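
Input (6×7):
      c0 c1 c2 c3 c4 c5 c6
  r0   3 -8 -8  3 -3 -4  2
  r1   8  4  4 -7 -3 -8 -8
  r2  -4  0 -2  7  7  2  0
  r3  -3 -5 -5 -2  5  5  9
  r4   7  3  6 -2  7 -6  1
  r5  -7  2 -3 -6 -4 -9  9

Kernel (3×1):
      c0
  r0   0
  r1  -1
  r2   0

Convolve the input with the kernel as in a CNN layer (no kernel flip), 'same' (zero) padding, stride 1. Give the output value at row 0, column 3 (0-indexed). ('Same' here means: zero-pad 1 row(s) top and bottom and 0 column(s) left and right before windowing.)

-3

The receptive field on the zero-padded input at this output position is [0 / 3 / -7]. Elementwise product with the kernel and sum: 3·-1.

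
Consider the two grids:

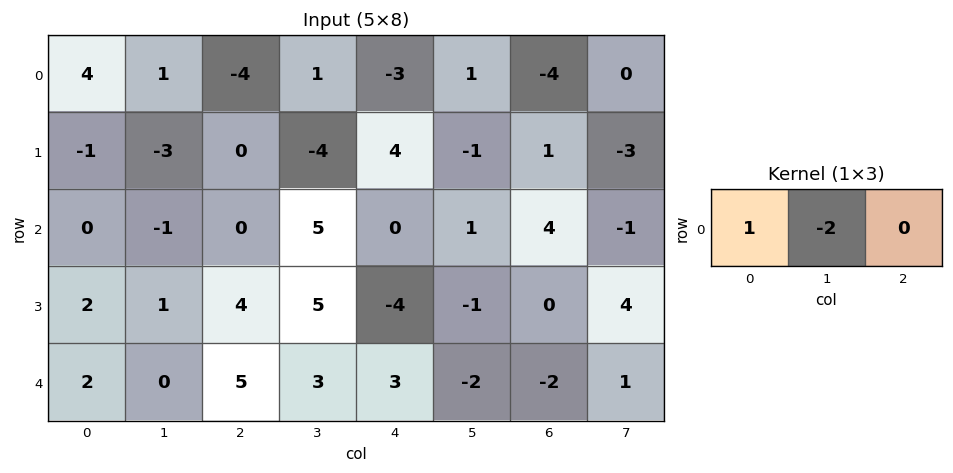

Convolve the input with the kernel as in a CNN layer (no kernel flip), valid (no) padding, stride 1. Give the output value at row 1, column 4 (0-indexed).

The receptive field on the input at this output position is [4 -1 1]. Elementwise product with the kernel and sum: 4·1 + -1·-2.

6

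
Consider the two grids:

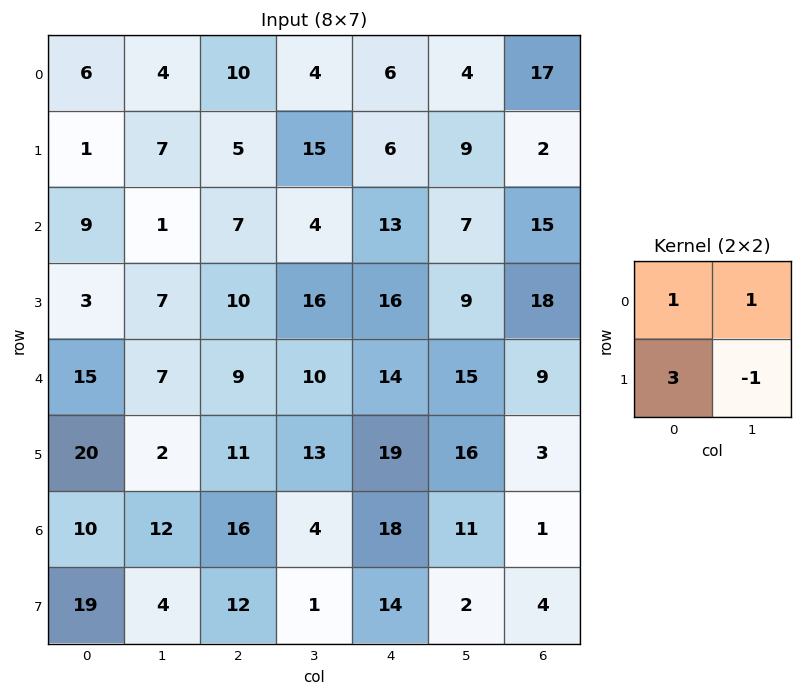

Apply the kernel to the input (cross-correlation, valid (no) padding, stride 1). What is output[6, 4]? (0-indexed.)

69

The receptive field on the input at this output position is [18 11 / 14 2]. Elementwise product with the kernel and sum: 18·1 + 11·1 + 14·3 + 2·-1.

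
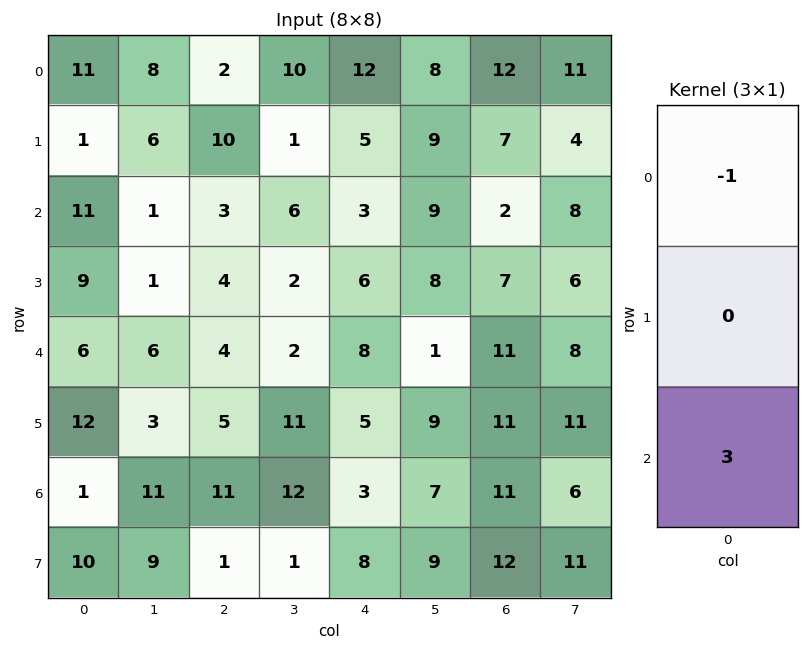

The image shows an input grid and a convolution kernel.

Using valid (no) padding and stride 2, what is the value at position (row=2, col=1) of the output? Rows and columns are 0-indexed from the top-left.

29

The receptive field on the input at this output position is [4 / 5 / 11]. Elementwise product with the kernel and sum: 4·-1 + 11·3.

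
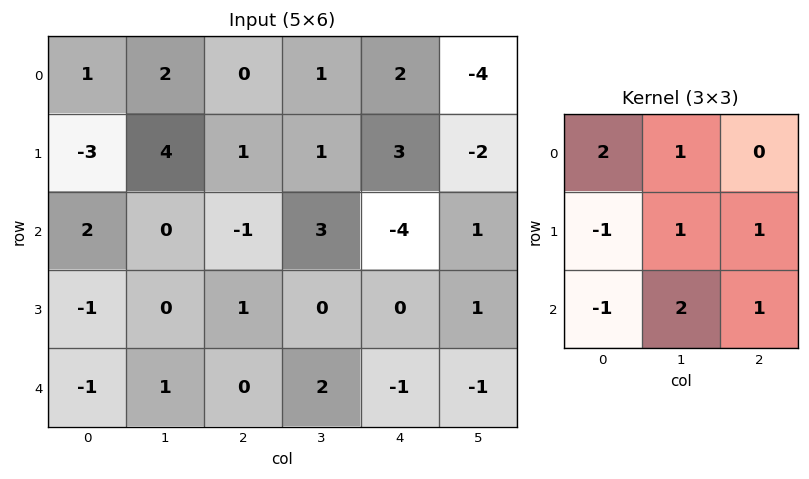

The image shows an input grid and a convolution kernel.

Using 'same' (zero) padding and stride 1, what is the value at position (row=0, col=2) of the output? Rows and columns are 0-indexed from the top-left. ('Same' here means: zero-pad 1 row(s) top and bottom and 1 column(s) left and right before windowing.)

-2

The receptive field on the zero-padded input at this output position is [0 0 0 / 2 0 1 / 4 1 1]. Elementwise product with the kernel and sum: 0·2 + 0·1 + 2·-1 + 0·1 + 1·1 + 4·-1 + 1·2 + 1·1.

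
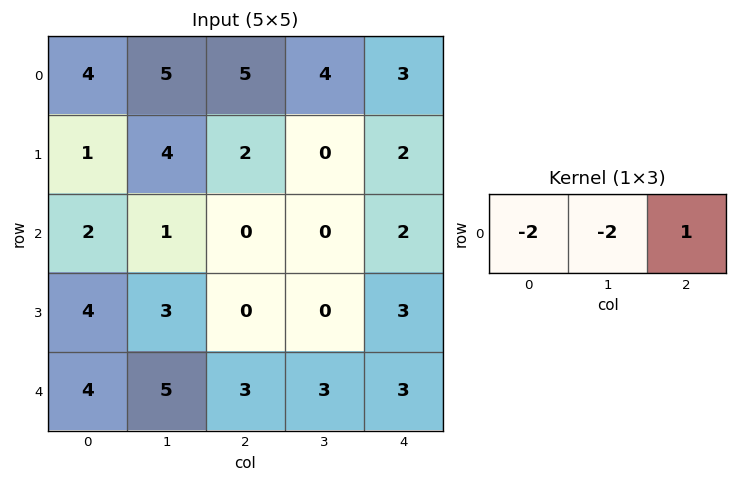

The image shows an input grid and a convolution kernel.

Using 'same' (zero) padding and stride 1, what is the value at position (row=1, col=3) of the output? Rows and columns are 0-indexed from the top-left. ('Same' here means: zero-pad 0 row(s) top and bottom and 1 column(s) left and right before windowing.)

-2

The receptive field on the zero-padded input at this output position is [2 0 2]. Elementwise product with the kernel and sum: 2·-2 + 0·-2 + 2·1.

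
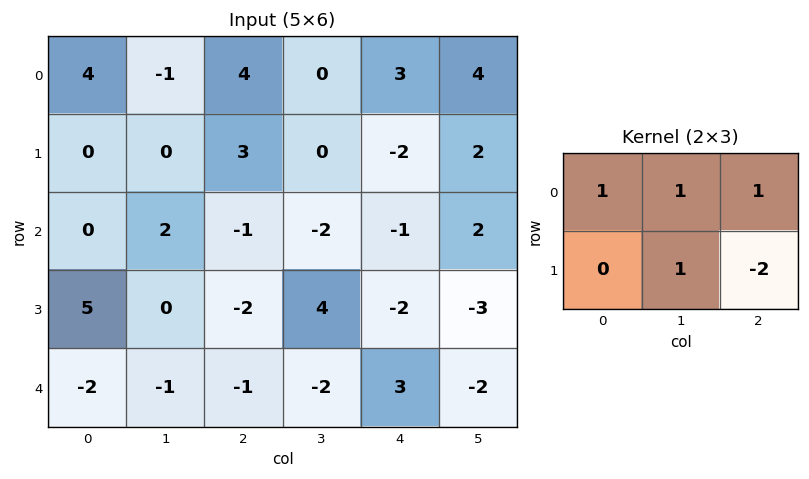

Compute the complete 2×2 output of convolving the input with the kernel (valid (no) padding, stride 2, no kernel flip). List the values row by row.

1 11
5 4

Output[0,0]: The receptive field on the input at this output position is [4 -1 4 / 0 0 3]. Elementwise product with the kernel and sum: 4·1 + -1·1 + 4·1 + 0·1 + 3·-2.
Output[0,1]: The receptive field on the input at this output position is [4 0 3 / 3 0 -2]. Elementwise product with the kernel and sum: 4·1 + 0·1 + 3·1 + 0·1 + -2·-2.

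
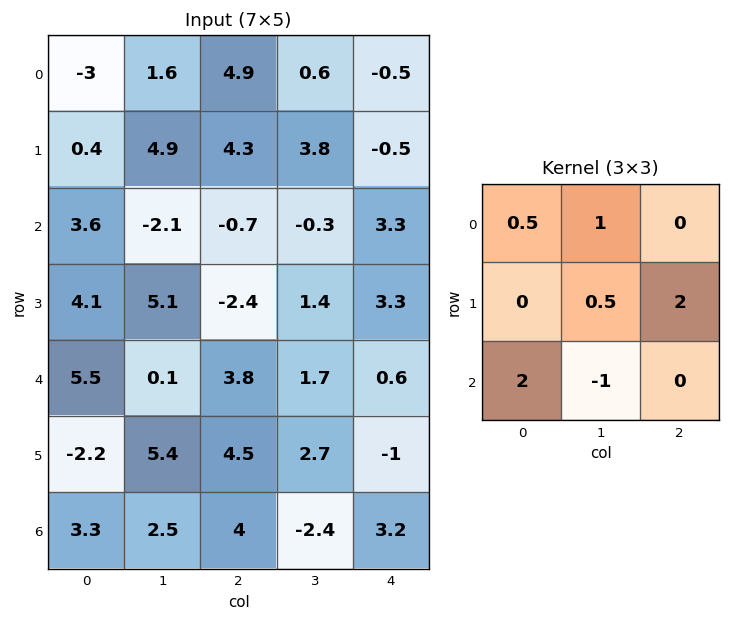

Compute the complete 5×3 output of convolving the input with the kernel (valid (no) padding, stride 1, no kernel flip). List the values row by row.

Output[0,0]: The receptive field on the input at this output position is [-3 1.6 4.9 / 0.4 4.9 4.3 / 3.6 -2.1 -0.7]. Elementwise product with the kernel and sum: -3·0.5 + 1.6·1 + 4.9·0.5 + 4.3·2 + 3.6·2 + -2.1·-1.

20.45 11.95 2.85
5.75 18.4 6.2
8.35 -3.75 12.55
5 11.75 8.55
18.65 12.5 13.35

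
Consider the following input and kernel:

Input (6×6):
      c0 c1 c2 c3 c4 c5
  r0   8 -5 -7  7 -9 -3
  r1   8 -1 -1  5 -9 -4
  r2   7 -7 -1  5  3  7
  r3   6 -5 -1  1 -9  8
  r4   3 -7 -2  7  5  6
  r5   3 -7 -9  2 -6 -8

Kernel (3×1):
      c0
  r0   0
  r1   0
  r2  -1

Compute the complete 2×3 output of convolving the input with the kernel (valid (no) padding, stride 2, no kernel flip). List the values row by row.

-7 1 -3
-3 2 -5

Output[0,0]: The receptive field on the input at this output position is [8 / 8 / 7]. Elementwise product with the kernel and sum: 7·-1.
Output[0,1]: The receptive field on the input at this output position is [-7 / -1 / -1]. Elementwise product with the kernel and sum: -1·-1.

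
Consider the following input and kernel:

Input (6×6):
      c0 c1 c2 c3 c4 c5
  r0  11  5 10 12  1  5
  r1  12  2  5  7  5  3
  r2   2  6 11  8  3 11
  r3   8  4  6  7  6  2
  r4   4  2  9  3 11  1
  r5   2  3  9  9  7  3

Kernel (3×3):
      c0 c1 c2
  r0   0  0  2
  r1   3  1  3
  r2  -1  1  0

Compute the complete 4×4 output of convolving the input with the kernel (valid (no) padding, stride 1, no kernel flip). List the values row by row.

Output[0,0]: The receptive field on the input at this output position is [11 5 10 / 12 2 5 / 2 6 11]. Elementwise product with the kernel and sum: 10·2 + 12·3 + 2·1 + 5·3 + 2·-1 + 6·1.

77 61 36 40
51 69 61 65
66 62 43 63
54 44 75 25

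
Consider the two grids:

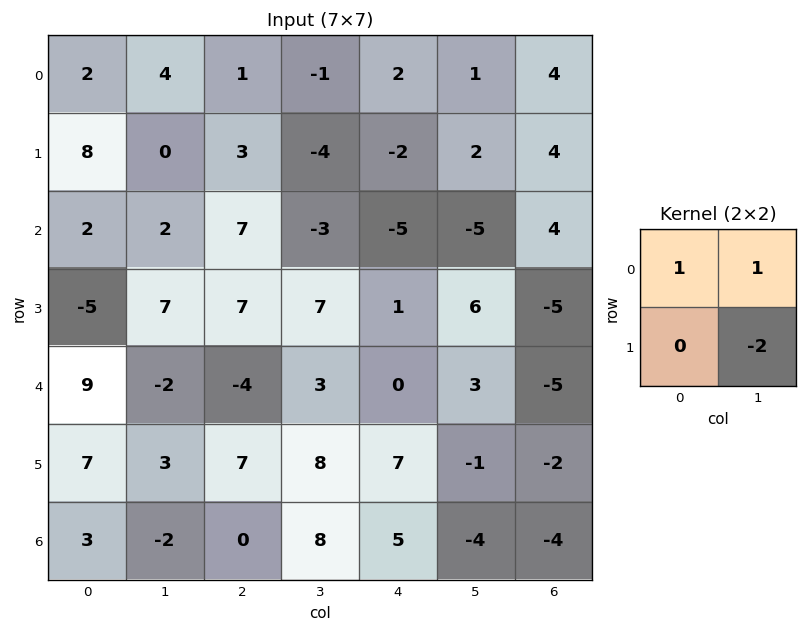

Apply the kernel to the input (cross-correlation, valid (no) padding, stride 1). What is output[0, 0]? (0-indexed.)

6

The receptive field on the input at this output position is [2 4 / 8 0]. Elementwise product with the kernel and sum: 2·1 + 4·1 + 0·-2.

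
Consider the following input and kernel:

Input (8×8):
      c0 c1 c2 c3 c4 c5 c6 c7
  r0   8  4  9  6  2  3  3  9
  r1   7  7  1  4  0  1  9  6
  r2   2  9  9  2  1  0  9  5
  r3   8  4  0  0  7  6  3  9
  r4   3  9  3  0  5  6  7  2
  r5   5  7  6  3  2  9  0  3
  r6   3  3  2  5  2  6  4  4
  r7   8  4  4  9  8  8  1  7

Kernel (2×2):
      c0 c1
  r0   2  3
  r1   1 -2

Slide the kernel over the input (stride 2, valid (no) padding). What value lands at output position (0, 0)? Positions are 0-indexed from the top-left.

21

The receptive field on the input at this output position is [8 4 / 7 7]. Elementwise product with the kernel and sum: 8·2 + 4·3 + 7·1 + 7·-2.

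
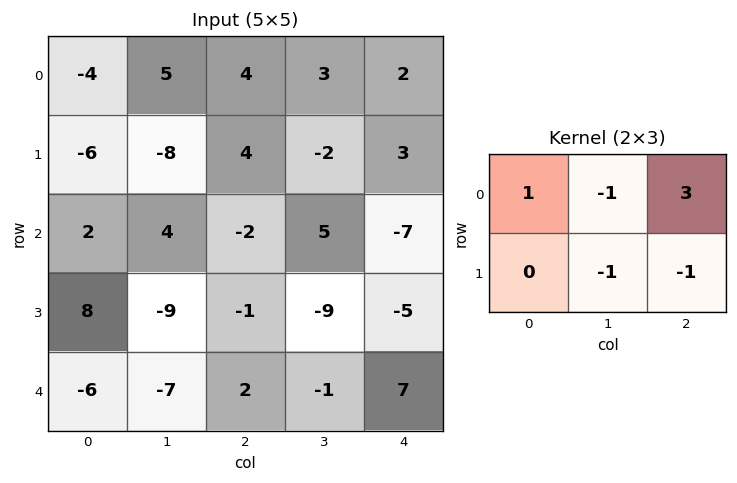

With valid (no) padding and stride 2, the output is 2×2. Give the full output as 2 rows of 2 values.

Output[0,0]: The receptive field on the input at this output position is [-4 5 4 / -6 -8 4]. Elementwise product with the kernel and sum: -4·1 + 5·-1 + 4·3 + -8·-1 + 4·-1.
Output[0,1]: The receptive field on the input at this output position is [4 3 2 / 4 -2 3]. Elementwise product with the kernel and sum: 4·1 + 3·-1 + 2·3 + -2·-1 + 3·-1.

7 6
2 -14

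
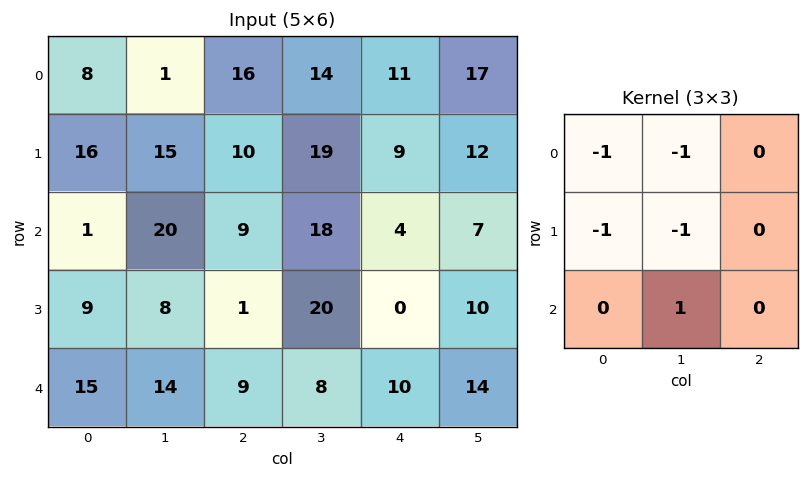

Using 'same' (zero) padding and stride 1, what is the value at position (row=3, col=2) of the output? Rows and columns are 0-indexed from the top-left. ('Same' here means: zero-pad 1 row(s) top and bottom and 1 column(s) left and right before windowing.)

-29

The receptive field on the zero-padded input at this output position is [20 9 18 / 8 1 20 / 14 9 8]. Elementwise product with the kernel and sum: 20·-1 + 9·-1 + 8·-1 + 1·-1 + 9·1.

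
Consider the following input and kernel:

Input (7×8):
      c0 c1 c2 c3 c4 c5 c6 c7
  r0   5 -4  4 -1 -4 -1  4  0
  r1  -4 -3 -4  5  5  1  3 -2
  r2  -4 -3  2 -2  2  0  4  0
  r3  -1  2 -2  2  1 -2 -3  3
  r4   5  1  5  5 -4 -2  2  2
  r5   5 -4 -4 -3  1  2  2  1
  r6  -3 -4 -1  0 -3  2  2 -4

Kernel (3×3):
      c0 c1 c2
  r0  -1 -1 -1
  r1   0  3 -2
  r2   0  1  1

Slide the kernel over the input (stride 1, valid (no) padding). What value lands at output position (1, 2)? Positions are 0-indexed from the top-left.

-13

The receptive field on the input at this output position is [-4 5 5 / 2 -2 2 / -2 2 1]. Elementwise product with the kernel and sum: -4·-1 + 5·-1 + 5·-1 + -2·3 + 2·-2 + 2·1 + 1·1.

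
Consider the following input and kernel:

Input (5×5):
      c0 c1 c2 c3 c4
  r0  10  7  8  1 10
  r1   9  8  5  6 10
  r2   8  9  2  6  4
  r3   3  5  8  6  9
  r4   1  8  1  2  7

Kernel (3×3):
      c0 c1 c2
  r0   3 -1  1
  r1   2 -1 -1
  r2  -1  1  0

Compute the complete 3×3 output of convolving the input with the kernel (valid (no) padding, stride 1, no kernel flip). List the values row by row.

Output[0,0]: The receptive field on the input at this output position is [10 7 8 / 9 8 5 / 8 9 2]. Elementwise product with the kernel and sum: 10·3 + 7·-1 + 8·1 + 9·2 + 8·-1 + 5·-1 + 8·-1 + 9·1.
Output[0,1]: The receptive field on the input at this output position is [7 8 1 / 8 5 6 / 9 2 6]. Elementwise product with the kernel and sum: 7·3 + 8·-1 + 1·1 + 8·2 + 5·-1 + 6·-1 + 9·-1 + 2·1.

37 12 31
31 38 11
17 20 6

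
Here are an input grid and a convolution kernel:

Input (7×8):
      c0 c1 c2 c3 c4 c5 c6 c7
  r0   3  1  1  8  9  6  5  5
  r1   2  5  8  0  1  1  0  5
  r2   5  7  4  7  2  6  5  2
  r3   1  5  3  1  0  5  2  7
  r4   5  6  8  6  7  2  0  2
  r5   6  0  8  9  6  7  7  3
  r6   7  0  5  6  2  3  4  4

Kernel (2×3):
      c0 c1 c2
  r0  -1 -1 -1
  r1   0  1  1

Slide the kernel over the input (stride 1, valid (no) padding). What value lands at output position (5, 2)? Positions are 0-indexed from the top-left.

The receptive field on the input at this output position is [8 9 6 / 5 6 2]. Elementwise product with the kernel and sum: 8·-1 + 9·-1 + 6·-1 + 6·1 + 2·1.

-15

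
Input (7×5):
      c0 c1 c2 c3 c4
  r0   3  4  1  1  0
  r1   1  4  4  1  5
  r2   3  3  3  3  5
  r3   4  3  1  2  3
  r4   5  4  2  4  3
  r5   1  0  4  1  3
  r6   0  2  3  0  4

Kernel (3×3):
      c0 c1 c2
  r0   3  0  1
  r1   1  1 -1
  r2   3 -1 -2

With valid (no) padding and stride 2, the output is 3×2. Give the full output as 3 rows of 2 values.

11 -1
25 10
6 12

Output[0,0]: The receptive field on the input at this output position is [3 4 1 / 1 4 4 / 3 3 3]. Elementwise product with the kernel and sum: 3·3 + 1·1 + 1·1 + 4·1 + 4·-1 + 3·3 + 3·-1 + 3·-2.
Output[0,1]: The receptive field on the input at this output position is [1 1 0 / 4 1 5 / 3 3 5]. Elementwise product with the kernel and sum: 1·3 + 0·1 + 4·1 + 1·1 + 5·-1 + 3·3 + 3·-1 + 5·-2.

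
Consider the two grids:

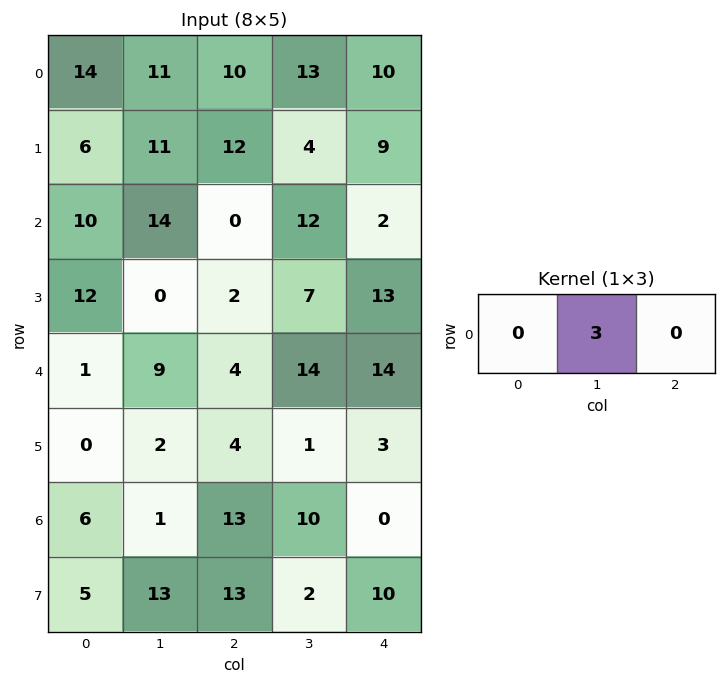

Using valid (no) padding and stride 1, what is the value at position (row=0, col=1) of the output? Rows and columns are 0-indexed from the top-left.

The receptive field on the input at this output position is [11 10 13]. Elementwise product with the kernel and sum: 10·3.

30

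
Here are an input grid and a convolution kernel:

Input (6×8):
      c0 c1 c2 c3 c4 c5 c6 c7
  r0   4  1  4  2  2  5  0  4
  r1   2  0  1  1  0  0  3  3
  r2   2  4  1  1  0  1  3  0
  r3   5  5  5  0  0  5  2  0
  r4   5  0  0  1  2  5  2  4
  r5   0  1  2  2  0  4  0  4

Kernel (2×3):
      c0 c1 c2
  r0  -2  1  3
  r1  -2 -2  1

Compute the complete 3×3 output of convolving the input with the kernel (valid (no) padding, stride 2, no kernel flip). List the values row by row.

2 -4 4
-12 -11 2
-10 -1 -1

Output[0,0]: The receptive field on the input at this output position is [4 1 4 / 2 0 1]. Elementwise product with the kernel and sum: 4·-2 + 1·1 + 4·3 + 2·-2 + 0·-2 + 1·1.
Output[0,1]: The receptive field on the input at this output position is [4 2 2 / 1 1 0]. Elementwise product with the kernel and sum: 4·-2 + 2·1 + 2·3 + 1·-2 + 1·-2 + 0·1.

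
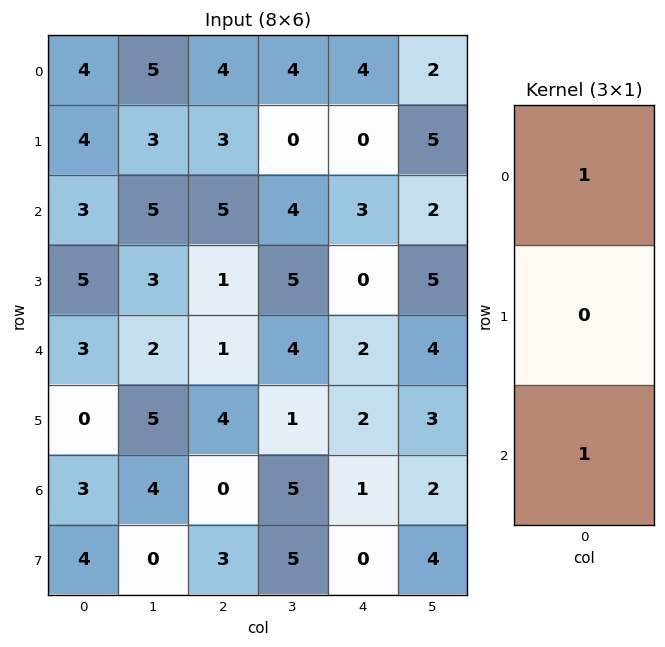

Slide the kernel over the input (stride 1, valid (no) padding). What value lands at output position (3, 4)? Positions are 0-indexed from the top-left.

2

The receptive field on the input at this output position is [0 / 2 / 2]. Elementwise product with the kernel and sum: 0·1 + 2·1.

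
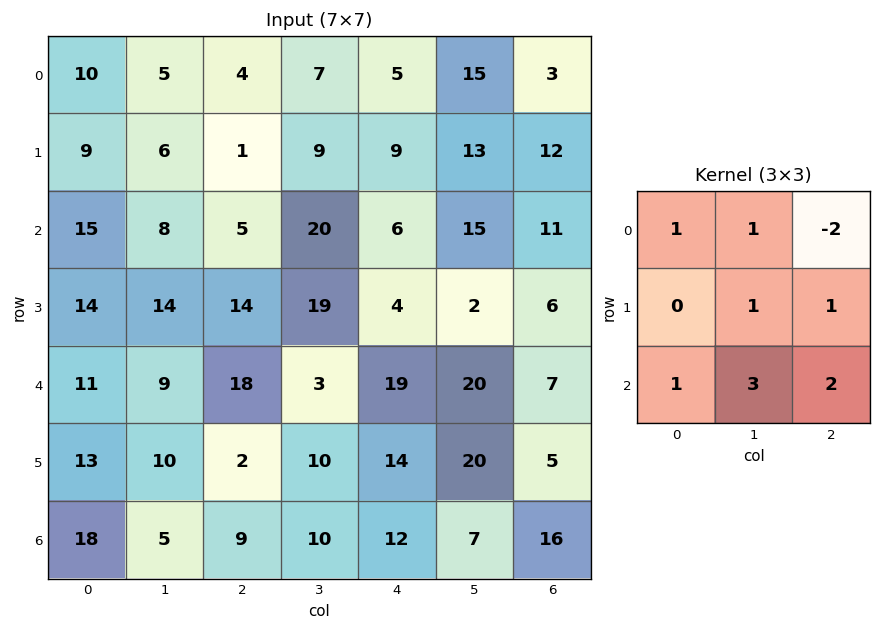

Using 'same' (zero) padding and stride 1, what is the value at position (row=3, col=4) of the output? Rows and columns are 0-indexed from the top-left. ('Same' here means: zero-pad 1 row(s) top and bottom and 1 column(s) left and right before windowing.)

102

The receptive field on the zero-padded input at this output position is [20 6 15 / 19 4 2 / 3 19 20]. Elementwise product with the kernel and sum: 20·1 + 6·1 + 15·-2 + 4·1 + 2·1 + 3·1 + 19·3 + 20·2.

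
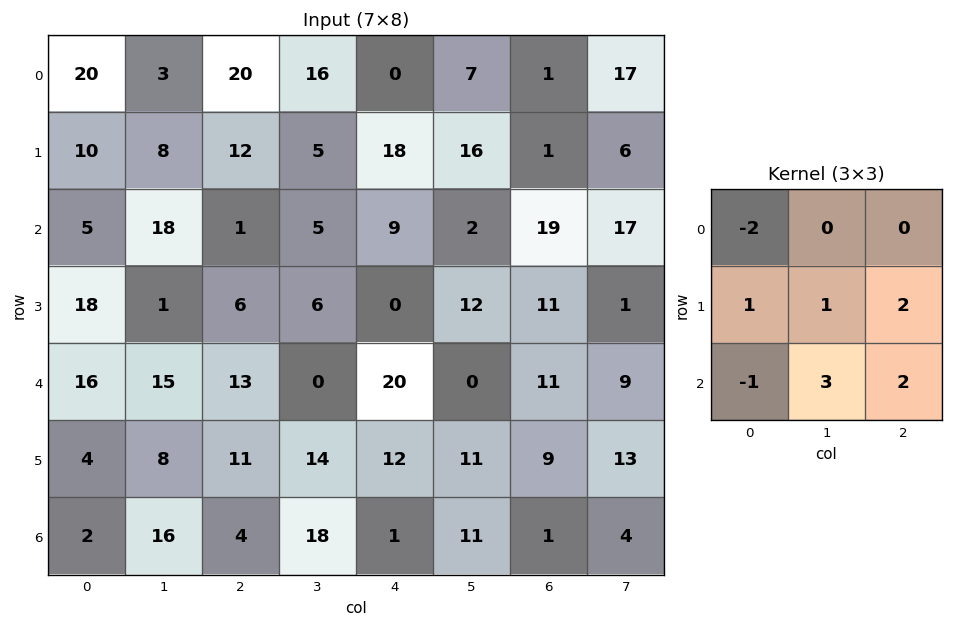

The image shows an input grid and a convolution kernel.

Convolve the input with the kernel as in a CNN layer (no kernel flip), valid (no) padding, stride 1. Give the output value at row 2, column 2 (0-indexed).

The receptive field on the input at this output position is [1 5 9 / 6 6 0 / 13 0 20]. Elementwise product with the kernel and sum: 1·-2 + 6·1 + 6·1 + 0·2 + 13·-1 + 0·3 + 20·2.

37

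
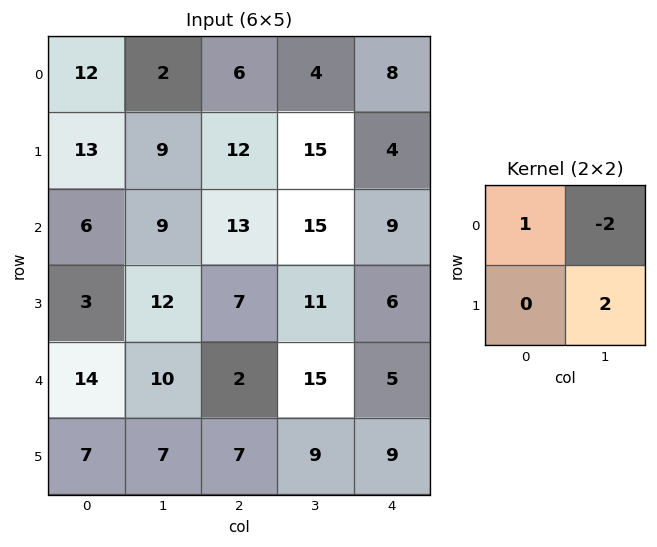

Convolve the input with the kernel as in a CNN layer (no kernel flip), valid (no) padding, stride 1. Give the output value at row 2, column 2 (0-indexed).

5

The receptive field on the input at this output position is [13 15 / 7 11]. Elementwise product with the kernel and sum: 13·1 + 15·-2 + 11·2.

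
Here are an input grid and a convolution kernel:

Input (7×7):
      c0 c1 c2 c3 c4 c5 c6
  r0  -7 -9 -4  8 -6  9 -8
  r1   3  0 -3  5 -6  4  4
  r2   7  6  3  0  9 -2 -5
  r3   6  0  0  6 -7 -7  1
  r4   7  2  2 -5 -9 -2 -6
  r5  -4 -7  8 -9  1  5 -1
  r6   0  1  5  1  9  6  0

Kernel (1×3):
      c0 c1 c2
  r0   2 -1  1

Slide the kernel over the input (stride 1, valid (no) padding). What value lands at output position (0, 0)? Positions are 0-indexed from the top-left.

The receptive field on the input at this output position is [-7 -9 -4]. Elementwise product with the kernel and sum: -7·2 + -9·-1 + -4·1.

-9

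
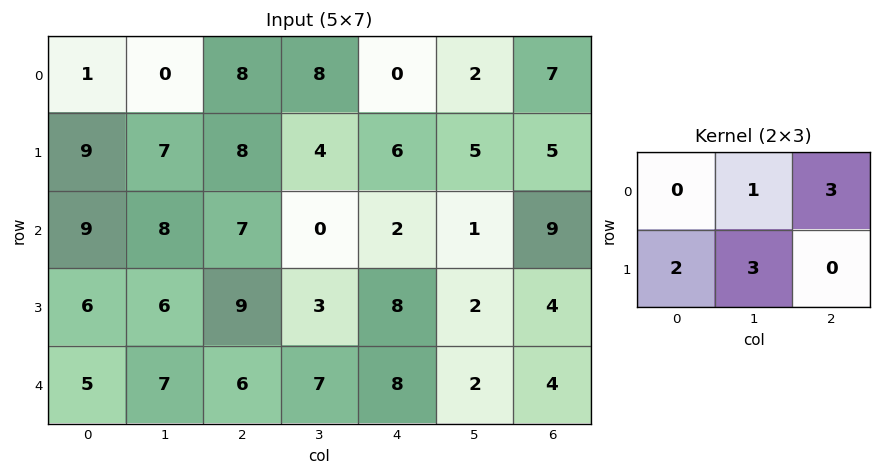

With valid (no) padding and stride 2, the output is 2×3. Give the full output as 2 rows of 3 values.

Output[0,0]: The receptive field on the input at this output position is [1 0 8 / 9 7 8]. Elementwise product with the kernel and sum: 0·1 + 8·3 + 9·2 + 7·3.

63 36 50
59 33 50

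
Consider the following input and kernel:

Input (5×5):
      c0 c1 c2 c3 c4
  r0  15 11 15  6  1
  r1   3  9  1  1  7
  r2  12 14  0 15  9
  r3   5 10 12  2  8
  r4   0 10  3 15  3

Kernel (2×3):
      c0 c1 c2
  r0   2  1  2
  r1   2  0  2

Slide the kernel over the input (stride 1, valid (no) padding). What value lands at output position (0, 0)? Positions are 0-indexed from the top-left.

79

The receptive field on the input at this output position is [15 11 15 / 3 9 1]. Elementwise product with the kernel and sum: 15·2 + 11·1 + 15·2 + 3·2 + 1·2.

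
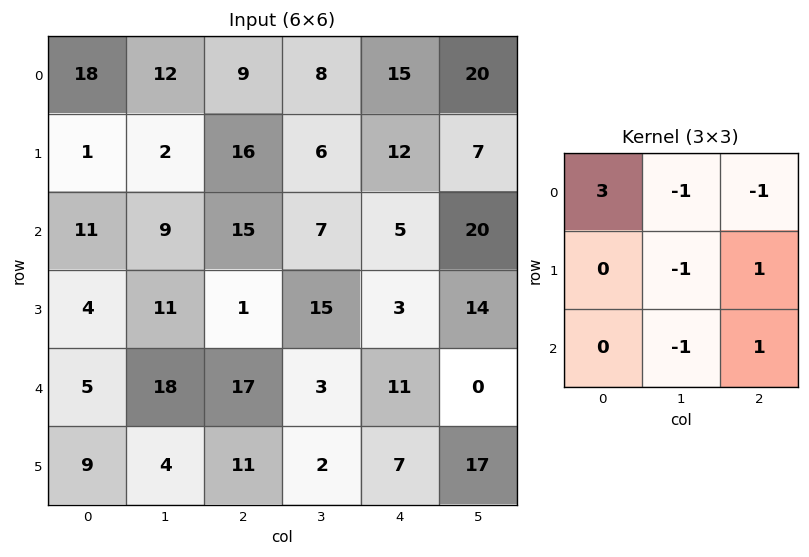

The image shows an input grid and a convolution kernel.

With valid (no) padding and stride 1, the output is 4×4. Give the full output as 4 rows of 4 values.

Output[0,0]: The receptive field on the input at this output position is [18 12 9 / 1 2 16 / 11 9 15]. Elementwise product with the kernel and sum: 18·3 + 12·-1 + 9·-1 + 2·-1 + 16·1 + 9·-1 + 15·1.
Output[0,1]: The receptive field on the input at this output position is [12 9 8 / 2 16 6 / 9 15 7]. Elementwise product with the kernel and sum: 12·3 + 9·-1 + 8·-1 + 16·-1 + 6·1 + 15·-1 + 7·1.

53 1 8 -1
-19 -10 16 25
-2 5 29 -4
6 -6 -2 27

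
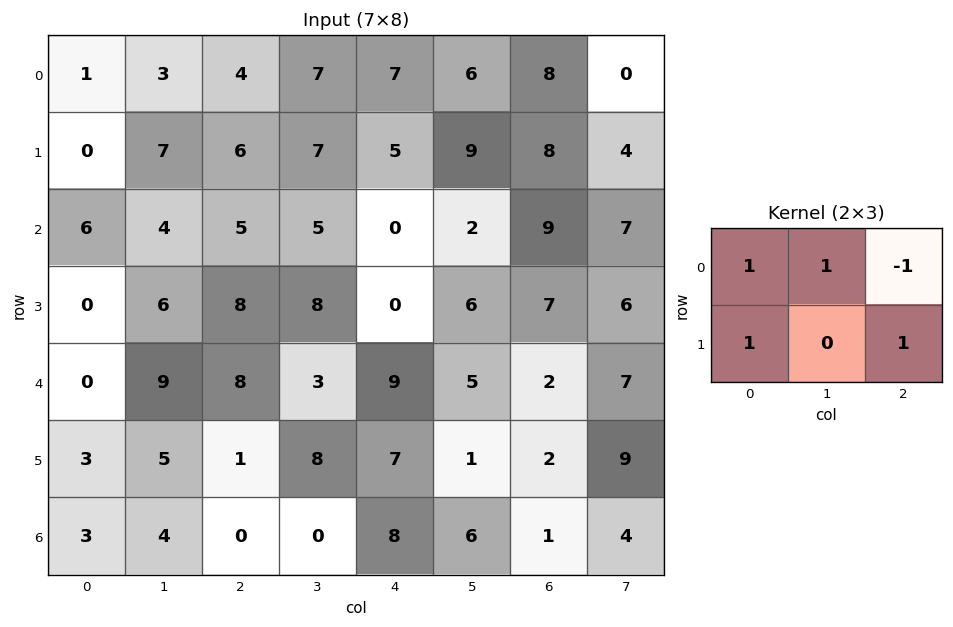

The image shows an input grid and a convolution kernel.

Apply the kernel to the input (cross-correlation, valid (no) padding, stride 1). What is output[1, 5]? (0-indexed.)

The receptive field on the input at this output position is [9 8 4 / 2 9 7]. Elementwise product with the kernel and sum: 9·1 + 8·1 + 4·-1 + 2·1 + 7·1.

22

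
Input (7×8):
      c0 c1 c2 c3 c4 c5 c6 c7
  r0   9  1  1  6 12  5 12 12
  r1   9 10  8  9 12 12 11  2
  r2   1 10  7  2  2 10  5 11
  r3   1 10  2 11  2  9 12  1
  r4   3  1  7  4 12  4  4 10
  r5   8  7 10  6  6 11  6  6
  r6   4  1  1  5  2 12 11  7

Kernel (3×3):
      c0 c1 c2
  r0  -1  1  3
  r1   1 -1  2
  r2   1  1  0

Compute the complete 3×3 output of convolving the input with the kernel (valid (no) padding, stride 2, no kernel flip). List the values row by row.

21 73 63
29 7 56
45 55 25

Output[0,0]: The receptive field on the input at this output position is [9 1 1 / 9 10 8 / 1 10 7]. Elementwise product with the kernel and sum: 9·-1 + 1·1 + 1·3 + 9·1 + 10·-1 + 8·2 + 1·1 + 10·1.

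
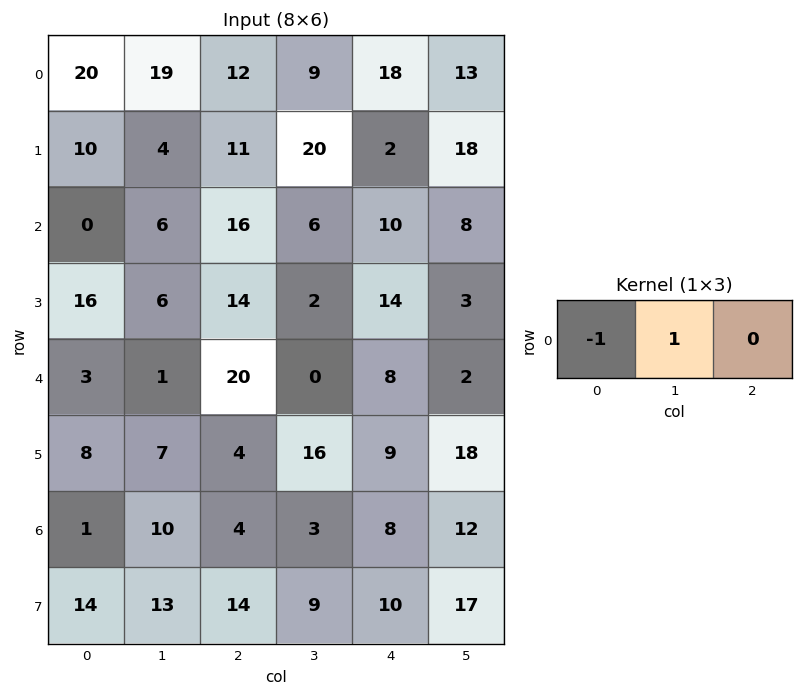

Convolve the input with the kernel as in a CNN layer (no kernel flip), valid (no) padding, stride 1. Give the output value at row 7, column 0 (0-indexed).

-1

The receptive field on the input at this output position is [14 13 14]. Elementwise product with the kernel and sum: 14·-1 + 13·1.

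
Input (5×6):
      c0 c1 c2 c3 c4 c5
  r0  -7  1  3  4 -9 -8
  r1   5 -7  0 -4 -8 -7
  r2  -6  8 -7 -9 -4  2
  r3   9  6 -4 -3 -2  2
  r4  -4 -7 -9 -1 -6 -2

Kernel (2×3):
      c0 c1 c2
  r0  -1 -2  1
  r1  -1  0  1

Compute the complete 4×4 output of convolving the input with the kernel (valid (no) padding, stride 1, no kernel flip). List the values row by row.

3 0 -28 3
8 -14 3 24
-30 -12 23 24
-30 5 11 8

Output[0,0]: The receptive field on the input at this output position is [-7 1 3 / 5 -7 0]. Elementwise product with the kernel and sum: -7·-1 + 1·-2 + 3·1 + 5·-1 + 0·1.
Output[0,1]: The receptive field on the input at this output position is [1 3 4 / -7 0 -4]. Elementwise product with the kernel and sum: 1·-1 + 3·-2 + 4·1 + -7·-1 + -4·1.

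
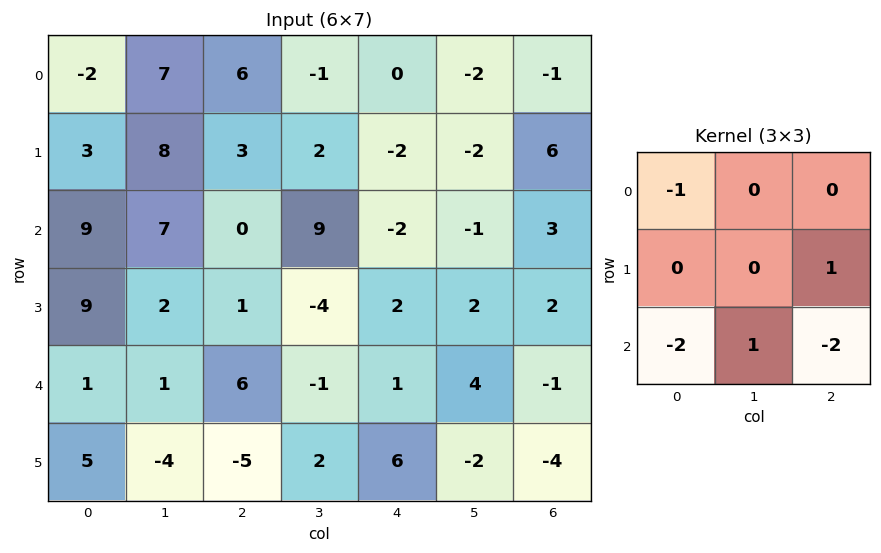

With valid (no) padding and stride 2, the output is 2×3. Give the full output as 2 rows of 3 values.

-6 5 3
-21 -13 8

Output[0,0]: The receptive field on the input at this output position is [-2 7 6 / 3 8 3 / 9 7 0]. Elementwise product with the kernel and sum: -2·-1 + 3·1 + 9·-2 + 7·1 + 0·-2.
Output[0,1]: The receptive field on the input at this output position is [6 -1 0 / 3 2 -2 / 0 9 -2]. Elementwise product with the kernel and sum: 6·-1 + -2·1 + 0·-2 + 9·1 + -2·-2.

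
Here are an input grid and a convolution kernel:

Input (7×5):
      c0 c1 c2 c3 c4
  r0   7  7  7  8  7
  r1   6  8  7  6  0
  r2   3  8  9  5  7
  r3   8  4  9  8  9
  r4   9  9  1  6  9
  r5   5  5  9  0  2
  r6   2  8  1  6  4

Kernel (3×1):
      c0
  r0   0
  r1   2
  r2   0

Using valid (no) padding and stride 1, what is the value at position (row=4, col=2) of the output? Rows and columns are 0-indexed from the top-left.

18

The receptive field on the input at this output position is [1 / 9 / 1]. Elementwise product with the kernel and sum: 9·2.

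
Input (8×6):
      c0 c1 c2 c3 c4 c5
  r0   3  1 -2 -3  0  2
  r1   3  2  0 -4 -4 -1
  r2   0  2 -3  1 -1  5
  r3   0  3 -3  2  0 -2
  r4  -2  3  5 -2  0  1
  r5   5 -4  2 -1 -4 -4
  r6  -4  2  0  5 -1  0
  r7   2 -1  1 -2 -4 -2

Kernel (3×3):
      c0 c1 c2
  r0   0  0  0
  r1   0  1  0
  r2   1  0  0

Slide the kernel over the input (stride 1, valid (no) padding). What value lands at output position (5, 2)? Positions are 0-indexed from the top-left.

The receptive field on the input at this output position is [2 -1 -4 / 0 5 -1 / 1 -2 -4]. Elementwise product with the kernel and sum: 5·1 + 1·1.

6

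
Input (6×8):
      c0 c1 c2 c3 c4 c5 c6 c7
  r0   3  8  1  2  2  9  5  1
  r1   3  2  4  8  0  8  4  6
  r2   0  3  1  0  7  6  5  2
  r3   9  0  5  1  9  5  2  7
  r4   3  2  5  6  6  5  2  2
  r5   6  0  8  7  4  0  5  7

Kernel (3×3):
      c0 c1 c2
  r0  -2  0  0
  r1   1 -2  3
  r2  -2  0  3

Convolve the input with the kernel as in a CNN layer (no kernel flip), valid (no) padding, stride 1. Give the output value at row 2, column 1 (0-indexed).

1

The receptive field on the input at this output position is [3 1 0 / 0 5 1 / 2 5 6]. Elementwise product with the kernel and sum: 3·-2 + 0·1 + 5·-2 + 1·3 + 2·-2 + 6·3.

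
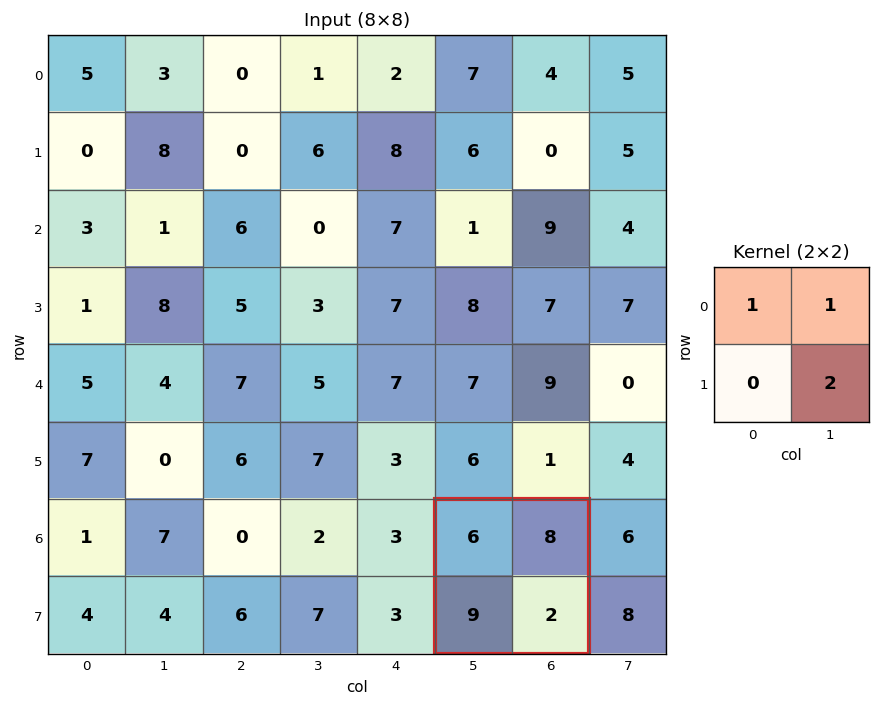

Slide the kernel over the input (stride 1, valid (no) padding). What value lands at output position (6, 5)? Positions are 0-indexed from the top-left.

The receptive field on the input at this output position is [6 8 / 9 2]. Elementwise product with the kernel and sum: 6·1 + 8·1 + 2·2.

18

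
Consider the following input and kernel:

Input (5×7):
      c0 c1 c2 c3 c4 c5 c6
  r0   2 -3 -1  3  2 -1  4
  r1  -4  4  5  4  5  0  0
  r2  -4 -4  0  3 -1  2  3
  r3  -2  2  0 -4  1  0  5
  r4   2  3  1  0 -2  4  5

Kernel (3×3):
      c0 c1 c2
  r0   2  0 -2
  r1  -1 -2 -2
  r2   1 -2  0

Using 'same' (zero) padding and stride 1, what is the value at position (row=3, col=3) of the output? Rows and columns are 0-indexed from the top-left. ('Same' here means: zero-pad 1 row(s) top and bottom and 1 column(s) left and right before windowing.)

The receptive field on the zero-padded input at this output position is [0 3 -1 / 0 -4 1 / 1 0 -2]. Elementwise product with the kernel and sum: 0·2 + -1·-2 + 0·-1 + -4·-2 + 1·-2 + 1·1 + 0·-2.

9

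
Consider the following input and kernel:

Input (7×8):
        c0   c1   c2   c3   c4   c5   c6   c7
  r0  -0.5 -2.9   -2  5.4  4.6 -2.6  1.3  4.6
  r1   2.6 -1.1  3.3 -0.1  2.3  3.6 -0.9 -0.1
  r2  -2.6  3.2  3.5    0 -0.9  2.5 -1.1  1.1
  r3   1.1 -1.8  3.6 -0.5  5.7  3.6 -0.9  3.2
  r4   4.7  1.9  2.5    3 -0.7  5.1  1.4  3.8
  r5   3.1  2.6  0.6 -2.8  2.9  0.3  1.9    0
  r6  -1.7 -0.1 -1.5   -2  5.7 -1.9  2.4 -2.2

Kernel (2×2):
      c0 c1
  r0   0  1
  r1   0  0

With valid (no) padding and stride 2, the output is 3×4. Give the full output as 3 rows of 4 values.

-2.9 5.4 -2.6 4.6
3.2 0 2.5 1.1
1.9 3 5.1 3.8

Output[0,0]: The receptive field on the input at this output position is [-0.5 -2.9 / 2.6 -1.1]. Elementwise product with the kernel and sum: -2.9·1.
Output[0,1]: The receptive field on the input at this output position is [-2 5.4 / 3.3 -0.1]. Elementwise product with the kernel and sum: 5.4·1.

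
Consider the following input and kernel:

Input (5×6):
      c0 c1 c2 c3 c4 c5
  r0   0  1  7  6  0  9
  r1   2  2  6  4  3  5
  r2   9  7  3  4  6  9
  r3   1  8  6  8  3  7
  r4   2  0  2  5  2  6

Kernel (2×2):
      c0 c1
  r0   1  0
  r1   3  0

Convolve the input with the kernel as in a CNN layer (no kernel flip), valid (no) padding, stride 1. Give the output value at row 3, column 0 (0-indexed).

7

The receptive field on the input at this output position is [1 8 / 2 0]. Elementwise product with the kernel and sum: 1·1 + 2·3.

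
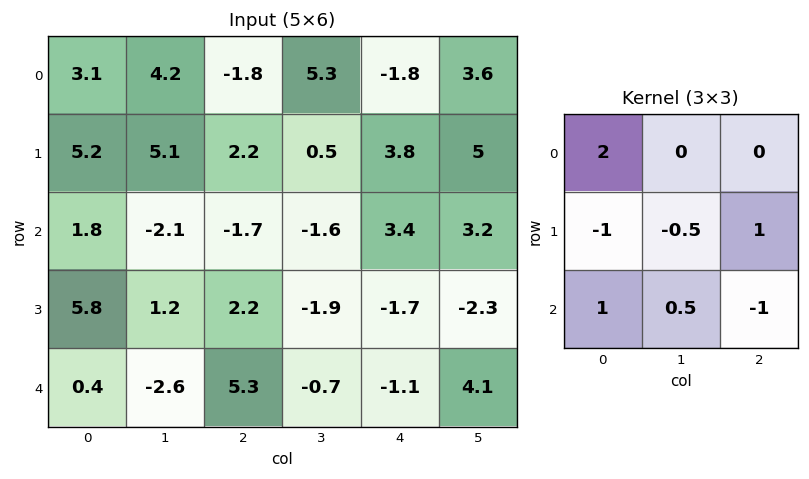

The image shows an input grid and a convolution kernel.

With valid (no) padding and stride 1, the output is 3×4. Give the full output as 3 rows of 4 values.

Output[0,0]: The receptive field on the input at this output position is [3.1 4.2 -1.8 / 5.2 5.1 2.2 / 1.8 -2.1 -1.7]. Elementwise product with the kernel and sum: 3.1·2 + 5.2·-1 + 5.1·-0.5 + 2.2·1 + 1.8·1 + -2.1·0.5 + -1.7·-1.
Output[0,1]: The receptive field on the input at this output position is [4.2 -1.8 5.3 / 5.1 2.2 0.5 / -2.1 -1.7 -1.6]. Elementwise product with the kernel and sum: 4.2·2 + 5.1·-1 + 2.2·-0.5 + 0.5·1 + -2.1·1 + -1.7·0.5 + -1.6·-1.

3.1 1.35 -8.15 10.1
12.15 15.75 13.25 3.65
-6.8 -7.65 -0.3 -8.1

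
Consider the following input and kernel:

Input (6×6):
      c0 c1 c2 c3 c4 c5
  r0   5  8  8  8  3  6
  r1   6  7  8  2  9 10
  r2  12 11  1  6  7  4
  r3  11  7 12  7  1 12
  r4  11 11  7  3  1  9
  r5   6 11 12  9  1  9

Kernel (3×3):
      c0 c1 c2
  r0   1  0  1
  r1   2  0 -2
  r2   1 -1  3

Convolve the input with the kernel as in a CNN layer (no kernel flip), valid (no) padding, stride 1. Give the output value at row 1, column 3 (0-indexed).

58

The receptive field on the input at this output position is [2 9 10 / 6 7 4 / 7 1 12]. Elementwise product with the kernel and sum: 2·1 + 10·1 + 6·2 + 4·-2 + 7·1 + 1·-1 + 12·3.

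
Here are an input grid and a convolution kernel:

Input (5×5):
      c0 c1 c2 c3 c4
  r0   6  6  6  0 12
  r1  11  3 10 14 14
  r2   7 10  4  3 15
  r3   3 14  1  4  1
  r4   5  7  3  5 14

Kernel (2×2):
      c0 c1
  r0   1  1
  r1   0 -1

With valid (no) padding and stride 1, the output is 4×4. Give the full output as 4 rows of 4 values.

9 2 -8 -2
4 9 21 13
3 13 3 17
10 12 0 -9

Output[0,0]: The receptive field on the input at this output position is [6 6 / 11 3]. Elementwise product with the kernel and sum: 6·1 + 6·1 + 3·-1.
Output[0,1]: The receptive field on the input at this output position is [6 6 / 3 10]. Elementwise product with the kernel and sum: 6·1 + 6·1 + 10·-1.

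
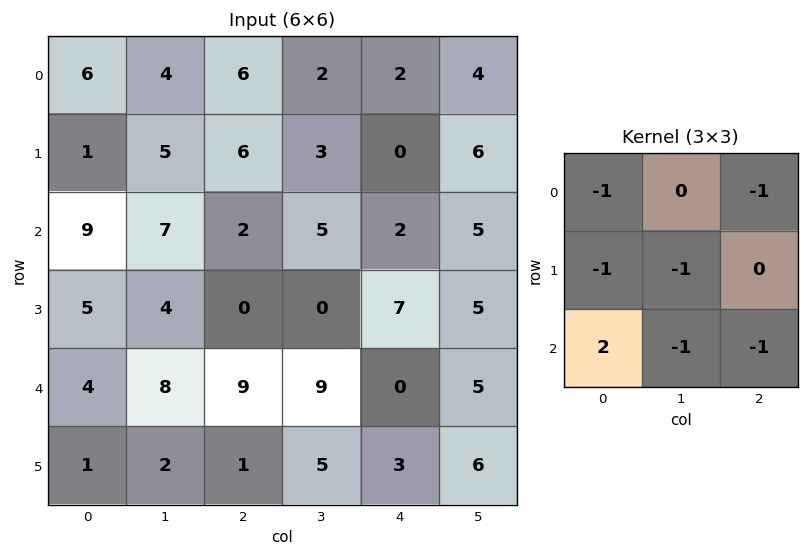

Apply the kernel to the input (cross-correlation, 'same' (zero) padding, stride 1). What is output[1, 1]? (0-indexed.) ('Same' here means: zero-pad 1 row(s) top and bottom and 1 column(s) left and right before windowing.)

The receptive field on the zero-padded input at this output position is [6 4 6 / 1 5 6 / 9 7 2]. Elementwise product with the kernel and sum: 6·-1 + 6·-1 + 1·-1 + 5·-1 + 9·2 + 7·-1 + 2·-1.

-9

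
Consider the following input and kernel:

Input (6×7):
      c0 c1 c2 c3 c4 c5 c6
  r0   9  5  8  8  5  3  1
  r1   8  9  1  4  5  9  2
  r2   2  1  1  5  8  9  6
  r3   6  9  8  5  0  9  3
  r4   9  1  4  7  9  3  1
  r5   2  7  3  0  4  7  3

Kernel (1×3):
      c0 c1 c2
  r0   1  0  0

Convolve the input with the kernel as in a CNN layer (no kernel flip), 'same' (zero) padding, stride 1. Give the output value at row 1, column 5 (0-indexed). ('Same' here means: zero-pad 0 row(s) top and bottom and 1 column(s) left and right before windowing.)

The receptive field on the zero-padded input at this output position is [5 9 2]. Elementwise product with the kernel and sum: 5·1.

5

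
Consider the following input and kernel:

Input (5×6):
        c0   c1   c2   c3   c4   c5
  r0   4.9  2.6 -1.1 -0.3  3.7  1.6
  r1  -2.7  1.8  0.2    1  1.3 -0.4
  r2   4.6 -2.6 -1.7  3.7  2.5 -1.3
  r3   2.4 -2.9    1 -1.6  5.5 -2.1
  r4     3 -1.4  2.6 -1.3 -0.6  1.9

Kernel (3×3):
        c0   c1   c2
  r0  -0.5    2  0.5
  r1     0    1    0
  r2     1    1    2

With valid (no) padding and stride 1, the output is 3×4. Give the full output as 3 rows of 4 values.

2.6 -0.35 9.8 13.25
3.95 -6.8 16.65 4.1
-4.45 -0.65 8 9.9

Output[0,0]: The receptive field on the input at this output position is [4.9 2.6 -1.1 / -2.7 1.8 0.2 / 4.6 -2.6 -1.7]. Elementwise product with the kernel and sum: 4.9·-0.5 + 2.6·2 + -1.1·0.5 + 1.8·1 + 4.6·1 + -2.6·1 + -1.7·2.
Output[0,1]: The receptive field on the input at this output position is [2.6 -1.1 -0.3 / 1.8 0.2 1 / -2.6 -1.7 3.7]. Elementwise product with the kernel and sum: 2.6·-0.5 + -1.1·2 + -0.3·0.5 + 0.2·1 + -2.6·1 + -1.7·1 + 3.7·2.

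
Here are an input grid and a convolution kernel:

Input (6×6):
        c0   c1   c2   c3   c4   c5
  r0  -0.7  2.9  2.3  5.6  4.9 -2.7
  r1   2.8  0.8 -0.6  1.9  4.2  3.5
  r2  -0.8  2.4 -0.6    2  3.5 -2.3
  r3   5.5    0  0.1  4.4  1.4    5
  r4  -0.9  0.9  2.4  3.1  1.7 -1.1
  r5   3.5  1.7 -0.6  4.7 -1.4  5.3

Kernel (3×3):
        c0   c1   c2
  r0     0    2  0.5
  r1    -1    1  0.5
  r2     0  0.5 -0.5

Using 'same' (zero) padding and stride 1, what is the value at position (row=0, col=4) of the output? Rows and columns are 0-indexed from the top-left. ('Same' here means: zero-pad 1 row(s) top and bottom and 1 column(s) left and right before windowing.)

-1.7

The receptive field on the zero-padded input at this output position is [0 0 0 / 5.6 4.9 -2.7 / 1.9 4.2 3.5]. Elementwise product with the kernel and sum: 0·2 + 0·0.5 + 5.6·-1 + 4.9·1 + -2.7·0.5 + 4.2·0.5 + 3.5·-0.5.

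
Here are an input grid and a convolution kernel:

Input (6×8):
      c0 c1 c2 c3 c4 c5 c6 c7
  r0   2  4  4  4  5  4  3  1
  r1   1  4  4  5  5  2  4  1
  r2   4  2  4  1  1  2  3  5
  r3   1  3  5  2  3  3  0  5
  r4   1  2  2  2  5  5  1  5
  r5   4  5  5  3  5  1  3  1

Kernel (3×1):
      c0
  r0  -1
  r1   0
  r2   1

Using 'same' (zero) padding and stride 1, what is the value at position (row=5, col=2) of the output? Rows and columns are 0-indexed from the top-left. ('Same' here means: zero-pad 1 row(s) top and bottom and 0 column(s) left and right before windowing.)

The receptive field on the zero-padded input at this output position is [2 / 5 / 0]. Elementwise product with the kernel and sum: 2·-1 + 0·1.

-2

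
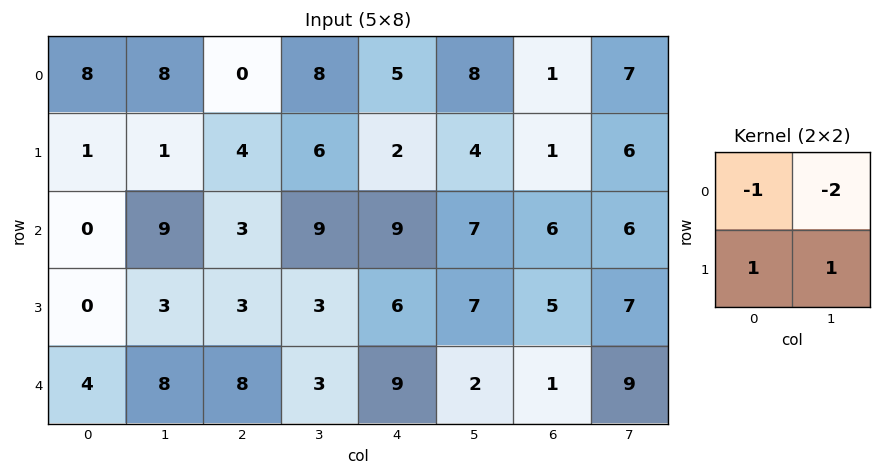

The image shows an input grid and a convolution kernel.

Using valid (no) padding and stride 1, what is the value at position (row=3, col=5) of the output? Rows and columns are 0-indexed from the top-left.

-14

The receptive field on the input at this output position is [7 5 / 2 1]. Elementwise product with the kernel and sum: 7·-1 + 5·-2 + 2·1 + 1·1.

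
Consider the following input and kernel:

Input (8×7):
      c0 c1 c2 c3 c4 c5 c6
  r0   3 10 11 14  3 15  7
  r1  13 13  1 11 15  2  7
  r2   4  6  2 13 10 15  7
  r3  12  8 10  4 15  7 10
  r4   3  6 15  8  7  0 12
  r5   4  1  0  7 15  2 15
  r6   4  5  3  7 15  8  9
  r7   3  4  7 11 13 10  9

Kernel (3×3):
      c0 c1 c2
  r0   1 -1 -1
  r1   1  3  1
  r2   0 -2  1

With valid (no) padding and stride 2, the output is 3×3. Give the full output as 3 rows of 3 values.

Output[0,0]: The receptive field on the input at this output position is [3 10 11 / 13 13 1 / 4 6 2]. Elementwise product with the kernel and sum: 3·1 + 10·-1 + 11·-1 + 13·1 + 13·3 + 1·1 + 6·-2 + 2·1.

25 27 -14
45 7 46
-18 37 24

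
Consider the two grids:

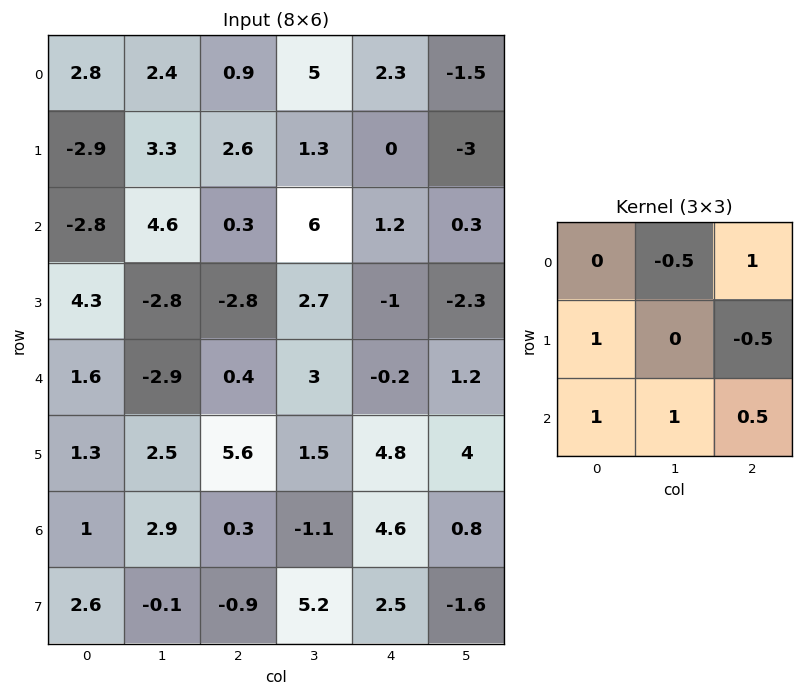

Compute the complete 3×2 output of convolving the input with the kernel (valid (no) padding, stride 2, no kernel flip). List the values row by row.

-2.55 9.3
2.6 -0.8
4.4 3

Output[0,0]: The receptive field on the input at this output position is [2.8 2.4 0.9 / -2.9 3.3 2.6 / -2.8 4.6 0.3]. Elementwise product with the kernel and sum: 2.4·-0.5 + 0.9·1 + -2.9·1 + 2.6·-0.5 + -2.8·1 + 4.6·1 + 0.3·0.5.
Output[0,1]: The receptive field on the input at this output position is [0.9 5 2.3 / 2.6 1.3 0 / 0.3 6 1.2]. Elementwise product with the kernel and sum: 5·-0.5 + 2.3·1 + 2.6·1 + 0·-0.5 + 0.3·1 + 6·1 + 1.2·0.5.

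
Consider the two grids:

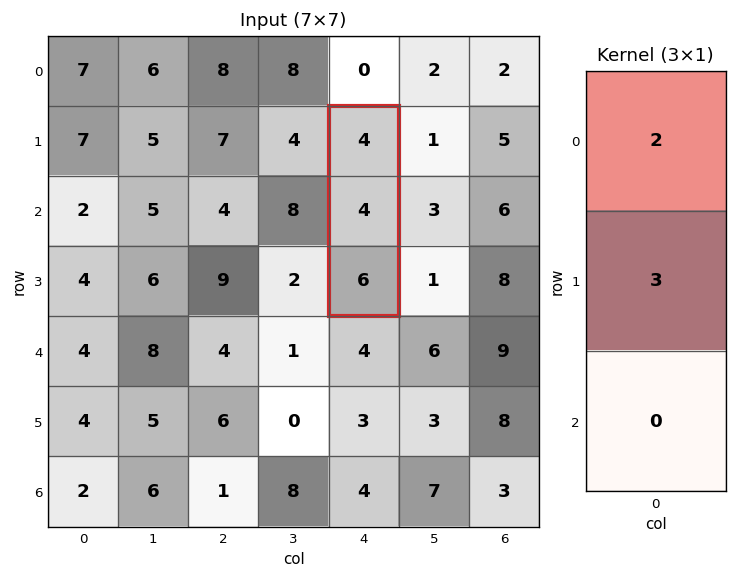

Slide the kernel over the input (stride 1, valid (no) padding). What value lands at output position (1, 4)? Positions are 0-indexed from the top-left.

20

The receptive field on the input at this output position is [4 / 4 / 6]. Elementwise product with the kernel and sum: 4·2 + 4·3.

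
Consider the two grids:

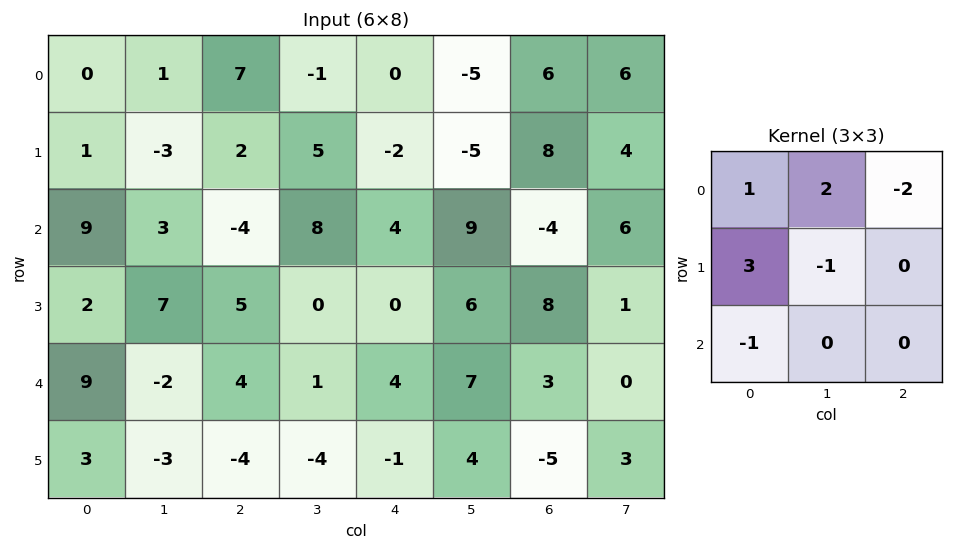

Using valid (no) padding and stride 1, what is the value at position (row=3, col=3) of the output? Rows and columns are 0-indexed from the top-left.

-9

The receptive field on the input at this output position is [0 0 6 / 1 4 7 / -4 -1 4]. Elementwise product with the kernel and sum: 0·1 + 0·2 + 6·-2 + 1·3 + 4·-1 + -4·-1.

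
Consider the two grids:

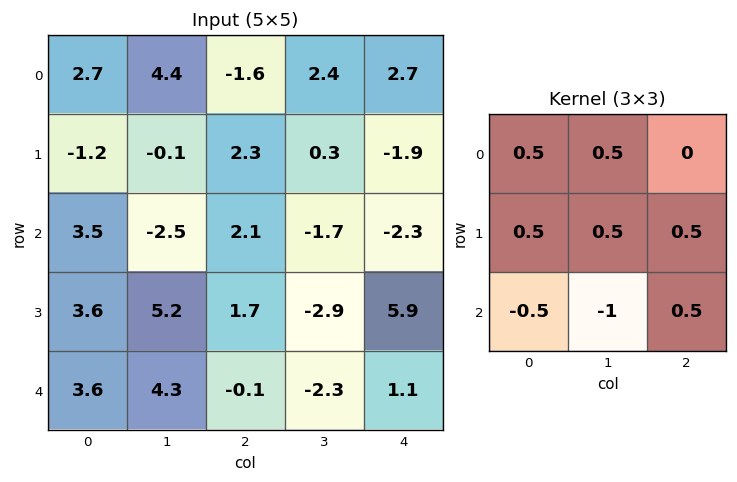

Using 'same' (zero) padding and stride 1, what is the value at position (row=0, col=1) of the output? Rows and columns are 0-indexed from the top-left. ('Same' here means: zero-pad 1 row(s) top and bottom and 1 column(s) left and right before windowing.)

4.6

The receptive field on the zero-padded input at this output position is [0 0 0 / 2.7 4.4 -1.6 / -1.2 -0.1 2.3]. Elementwise product with the kernel and sum: 0·0.5 + 0·0.5 + 2.7·0.5 + 4.4·0.5 + -1.6·0.5 + -1.2·-0.5 + -0.1·-1 + 2.3·0.5.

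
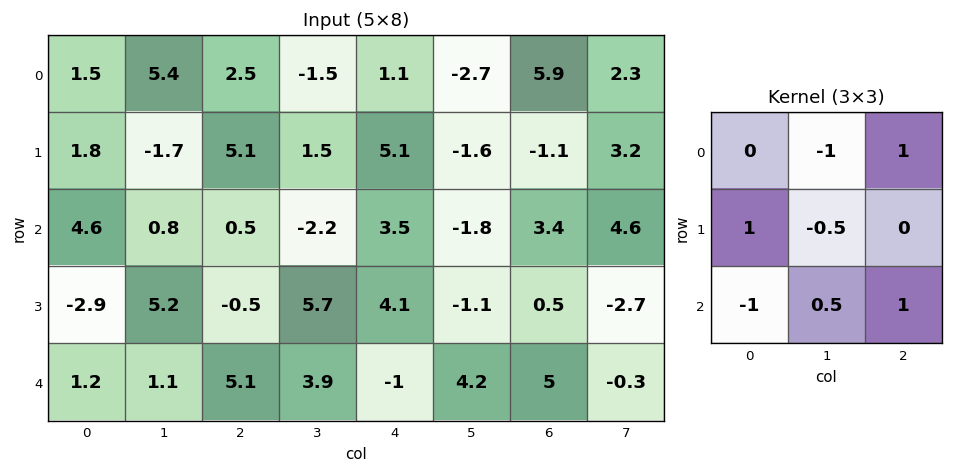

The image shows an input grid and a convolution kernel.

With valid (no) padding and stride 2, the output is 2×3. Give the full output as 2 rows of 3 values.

Output[0,0]: The receptive field on the input at this output position is [1.5 5.4 2.5 / 1.8 -1.7 5.1 / 4.6 0.8 0.5]. Elementwise product with the kernel and sum: 5.4·-1 + 2.5·1 + 1.8·1 + -1.7·-0.5 + 4.6·-1 + 0.8·0.5 + 0.5·1.
Output[0,1]: The receptive field on the input at this output position is [2.5 -1.5 1.1 / 5.1 1.5 5.1 / 0.5 -2.2 3.5]. Elementwise product with the kernel and sum: -1.5·-1 + 1.1·1 + 5.1·1 + 1.5·-0.5 + 0.5·-1 + -2.2·0.5 + 3.5·1.

-3.95 8.85 13.5
-1.35 -1.8 17.95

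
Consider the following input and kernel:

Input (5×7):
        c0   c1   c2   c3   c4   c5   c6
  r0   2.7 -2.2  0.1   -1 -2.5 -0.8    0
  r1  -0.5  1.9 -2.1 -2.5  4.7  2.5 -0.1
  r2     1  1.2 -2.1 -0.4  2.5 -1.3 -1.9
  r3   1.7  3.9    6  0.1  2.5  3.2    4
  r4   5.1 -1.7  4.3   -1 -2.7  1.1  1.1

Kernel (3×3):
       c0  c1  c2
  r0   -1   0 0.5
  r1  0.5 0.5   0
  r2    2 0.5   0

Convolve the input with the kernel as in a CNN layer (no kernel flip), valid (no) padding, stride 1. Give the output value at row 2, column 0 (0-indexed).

The receptive field on the input at this output position is [1 1.2 -2.1 / 1.7 3.9 6 / 5.1 -1.7 4.3]. Elementwise product with the kernel and sum: 1·-1 + -2.1·0.5 + 1.7·0.5 + 3.9·0.5 + 5.1·2 + -1.7·0.5.

10.1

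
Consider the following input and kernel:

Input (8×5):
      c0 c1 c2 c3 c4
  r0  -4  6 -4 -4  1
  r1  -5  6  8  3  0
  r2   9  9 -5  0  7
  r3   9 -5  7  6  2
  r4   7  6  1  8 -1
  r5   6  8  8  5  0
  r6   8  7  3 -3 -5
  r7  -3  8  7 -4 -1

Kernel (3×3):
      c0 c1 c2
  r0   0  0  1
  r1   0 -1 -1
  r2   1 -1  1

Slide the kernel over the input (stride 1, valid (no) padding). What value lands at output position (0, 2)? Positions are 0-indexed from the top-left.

The receptive field on the input at this output position is [-4 -4 1 / 8 3 0 / -5 0 7]. Elementwise product with the kernel and sum: 1·1 + 3·-1 + 0·-1 + -5·1 + 0·-1 + 7·1.

0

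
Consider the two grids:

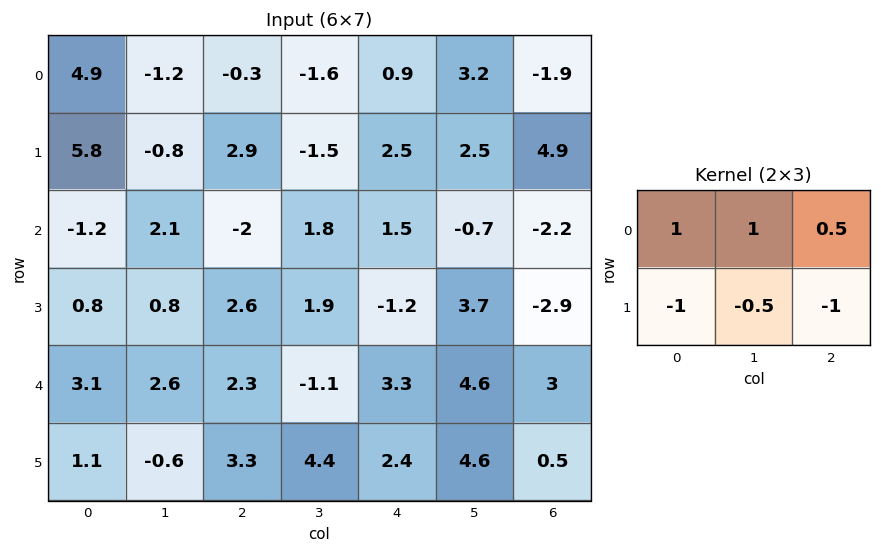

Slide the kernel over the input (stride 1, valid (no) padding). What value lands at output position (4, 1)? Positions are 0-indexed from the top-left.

-1.1

The receptive field on the input at this output position is [2.6 2.3 -1.1 / -0.6 3.3 4.4]. Elementwise product with the kernel and sum: 2.6·1 + 2.3·1 + -1.1·0.5 + -0.6·-1 + 3.3·-0.5 + 4.4·-1.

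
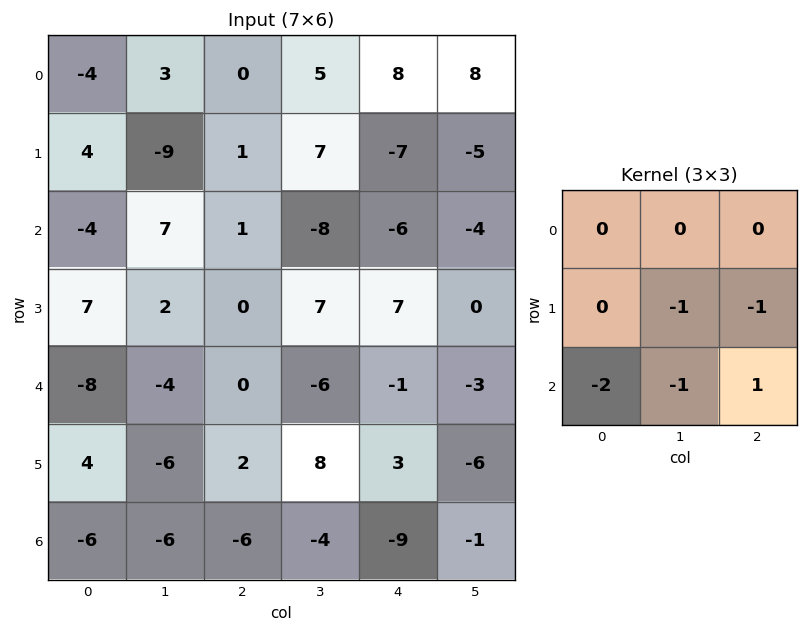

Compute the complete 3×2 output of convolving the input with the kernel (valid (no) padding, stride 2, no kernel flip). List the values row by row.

10 0
18 -9
16 -4

Output[0,0]: The receptive field on the input at this output position is [-4 3 0 / 4 -9 1 / -4 7 1]. Elementwise product with the kernel and sum: -9·-1 + 1·-1 + -4·-2 + 7·-1 + 1·1.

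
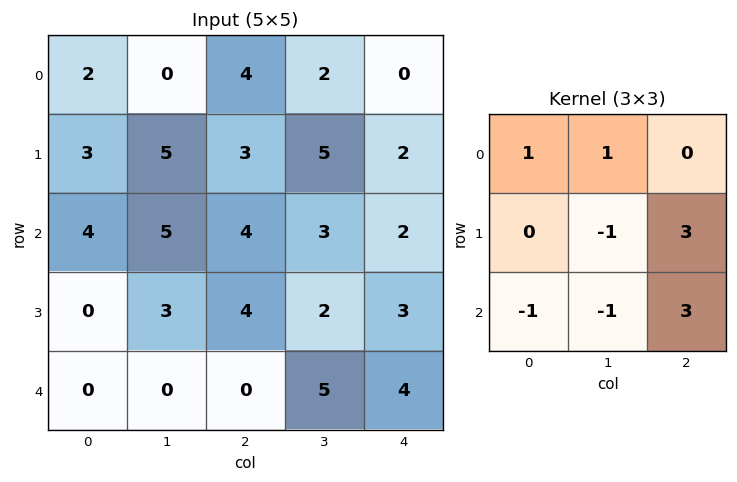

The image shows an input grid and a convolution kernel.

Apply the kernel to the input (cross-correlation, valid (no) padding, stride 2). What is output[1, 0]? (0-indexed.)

The receptive field on the input at this output position is [4 5 4 / 0 3 4 / 0 0 0]. Elementwise product with the kernel and sum: 4·1 + 5·1 + 3·-1 + 4·3 + 0·-1 + 0·-1 + 0·3.

18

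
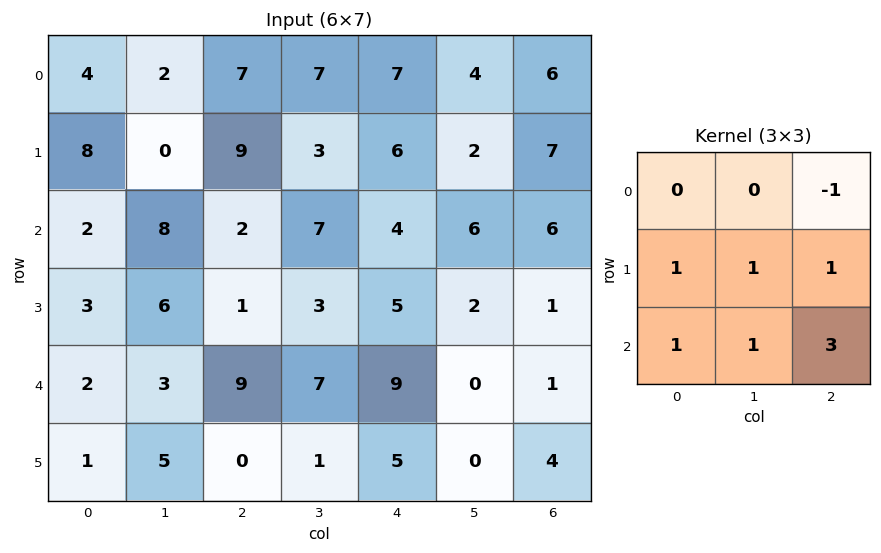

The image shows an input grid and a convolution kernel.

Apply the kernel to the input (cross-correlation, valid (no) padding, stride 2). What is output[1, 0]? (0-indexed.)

40

The receptive field on the input at this output position is [2 8 2 / 3 6 1 / 2 3 9]. Elementwise product with the kernel and sum: 2·-1 + 3·1 + 6·1 + 1·1 + 2·1 + 3·1 + 9·3.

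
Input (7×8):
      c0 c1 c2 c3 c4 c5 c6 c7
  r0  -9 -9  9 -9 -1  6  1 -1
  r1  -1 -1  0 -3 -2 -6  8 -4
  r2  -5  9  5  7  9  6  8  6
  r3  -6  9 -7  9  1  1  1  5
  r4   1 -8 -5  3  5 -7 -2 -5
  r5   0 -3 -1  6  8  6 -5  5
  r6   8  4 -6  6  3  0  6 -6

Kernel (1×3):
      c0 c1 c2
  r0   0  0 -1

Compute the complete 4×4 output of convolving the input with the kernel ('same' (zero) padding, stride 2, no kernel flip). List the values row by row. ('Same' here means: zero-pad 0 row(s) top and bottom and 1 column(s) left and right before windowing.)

Output[0,0]: The receptive field on the zero-padded input at this output position is [0 -9 -9]. Elementwise product with the kernel and sum: -9·-1.

9 9 -6 1
-9 -7 -6 -6
8 -3 7 5
-4 -6 0 6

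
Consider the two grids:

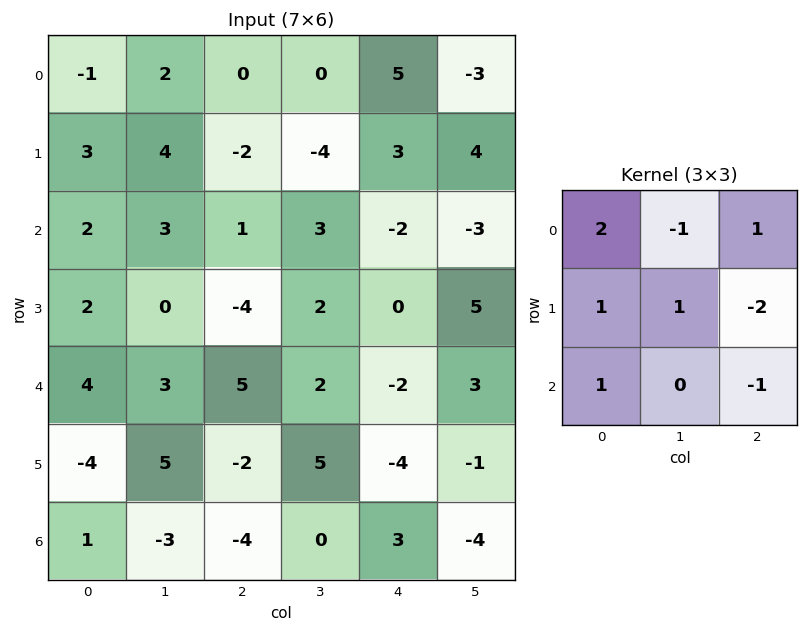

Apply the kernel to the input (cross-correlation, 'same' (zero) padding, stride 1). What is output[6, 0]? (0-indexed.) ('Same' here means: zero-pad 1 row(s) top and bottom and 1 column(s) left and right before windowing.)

16

The receptive field on the zero-padded input at this output position is [0 -4 5 / 0 1 -3 / 0 0 0]. Elementwise product with the kernel and sum: 0·2 + -4·-1 + 5·1 + 0·1 + 1·1 + -3·-2 + 0·1 + 0·-1.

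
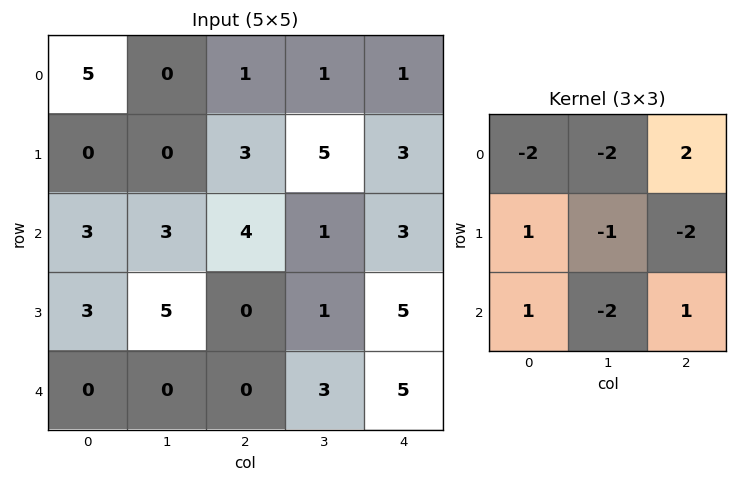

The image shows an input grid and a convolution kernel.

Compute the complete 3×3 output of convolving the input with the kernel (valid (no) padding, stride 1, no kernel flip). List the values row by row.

Output[0,0]: The receptive field on the input at this output position is [5 0 1 / 0 0 3 / 3 3 4]. Elementwise product with the kernel and sum: 5·-2 + 0·-2 + 1·2 + 0·1 + 0·-1 + 3·-2 + 3·1 + 3·-2 + 4·1.
Output[0,1]: The receptive field on the input at this output position is [0 1 1 / 0 3 5 / 3 4 1]. Elementwise product with the kernel and sum: 0·-2 + 1·-2 + 1·2 + 0·1 + 3·-1 + 5·-2 + 3·1 + 4·-2 + 1·1.

-13 -17 -5
-9 7 -10
-6 -6 -16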